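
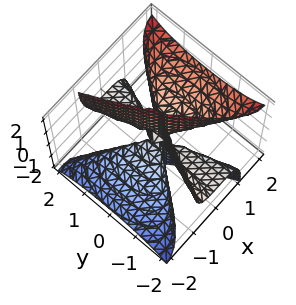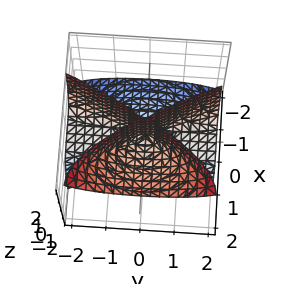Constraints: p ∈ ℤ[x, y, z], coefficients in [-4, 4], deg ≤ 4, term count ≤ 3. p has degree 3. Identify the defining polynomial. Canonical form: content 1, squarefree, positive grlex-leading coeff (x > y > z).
First, degree: a generic line meets the surface in up to 3 points, so deg p = 3.
Next, from the visible intercepts: every point of the z-axis in the box is on the surface; every point of the y-axis in the box is on the surface; it crosses the x-axis at the gridline x = 0.
Finally, solving for integer coefficients yields p as stated.

2*x^3 - 3*x^2*z + y^2*z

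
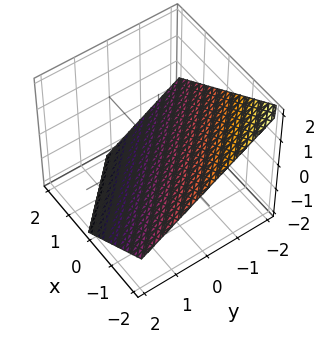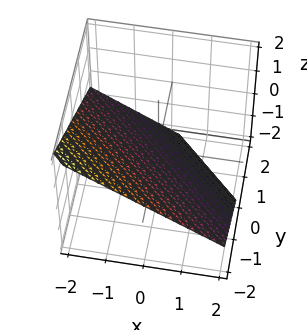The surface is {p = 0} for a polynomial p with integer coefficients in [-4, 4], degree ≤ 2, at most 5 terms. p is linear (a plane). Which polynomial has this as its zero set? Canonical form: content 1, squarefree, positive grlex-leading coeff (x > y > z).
1. deg p = 1. Every cross-section is a straight line — this is a plane.
2. From the visible intercepts: it meets the x-axis at x = -1 (among the integer gridlines); one y-axis crossing is at y = -1.
3. The integer polynomial consistent with all of this is the stated p.

2*x + 2*y + 3*z + 2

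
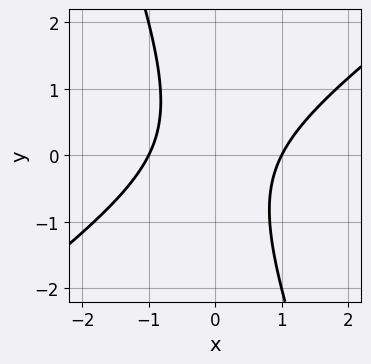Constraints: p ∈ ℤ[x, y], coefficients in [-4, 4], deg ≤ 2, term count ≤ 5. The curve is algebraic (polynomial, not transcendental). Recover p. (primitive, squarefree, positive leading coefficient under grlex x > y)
2*x^2 - 2*x*y - y^2 - 2

1. Degree: the shape is more complex than any degree-1 curve, so deg p = 2.
2. Reading off the gridlines: it misses every integer gridline on the y-axis; the x-axis gridline crossings are at x ∈ {-1, 1}.
3. The integer polynomial consistent with all of this is the stated p.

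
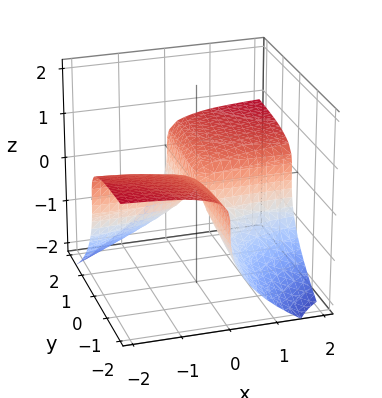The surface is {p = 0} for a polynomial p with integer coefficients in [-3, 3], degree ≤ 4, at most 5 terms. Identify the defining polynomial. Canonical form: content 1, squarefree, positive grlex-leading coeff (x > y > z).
x*y*z + z^3 - x*y

First, degree: no degree-2 surface has this shape, so deg p = 3.
Then, observable constraints: the visible y-axis segment lies entirely on the surface; every point of the x-axis in the box is on the surface.
Finally, matching integer coefficients to the picture gives p.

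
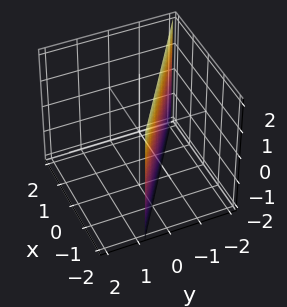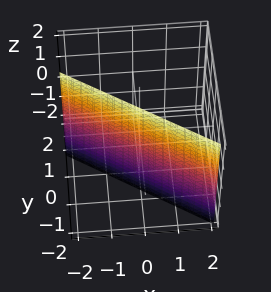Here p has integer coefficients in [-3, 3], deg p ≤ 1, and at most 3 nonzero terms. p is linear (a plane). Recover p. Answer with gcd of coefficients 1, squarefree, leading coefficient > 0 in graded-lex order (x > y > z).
First, deg p = 1.
Then, from the visible intercepts: the surface avoids every integer z-axis point in the box; it crosses the x-axis at the gridline x = -1.
Finally, solving for integer coefficients yields p as stated.

2*x + 3*y + 2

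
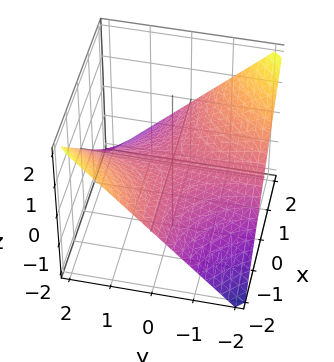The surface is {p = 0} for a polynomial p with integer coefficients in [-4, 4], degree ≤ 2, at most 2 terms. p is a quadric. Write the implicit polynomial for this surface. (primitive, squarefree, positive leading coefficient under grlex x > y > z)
The degree is 2 — a hyperbolic paraboloid; a quadric.
Reading off the gridlines: one z-axis crossing is at z = 0; every point of the x-axis in the box is on the surface.
Assembling these constraints gives the stated polynomial. Check: (0, -2, 0) on the y-axis lies on the surface, and p(0, -2, 0) = 0. ✓

x*y + 2*z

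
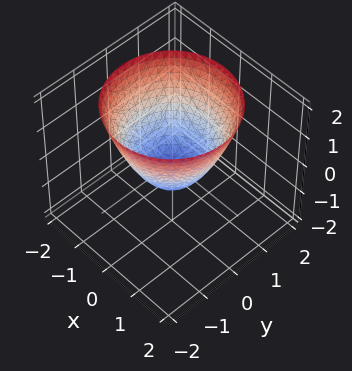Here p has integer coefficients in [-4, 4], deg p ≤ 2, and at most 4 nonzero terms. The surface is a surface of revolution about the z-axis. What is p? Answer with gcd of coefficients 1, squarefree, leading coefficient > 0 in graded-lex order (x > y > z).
deg p = 2.
Symmetry: the z-axis is an axis of rotation, so x and y enter only as x² + y².
Observable constraints: a circular section at z = 0 has radius between 0 and 1.
Solving for integer coefficients yields p as stated.

3*x^2 + 3*y^2 - 3*z - 2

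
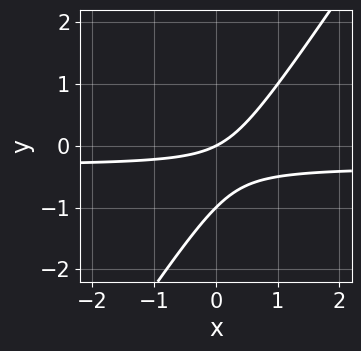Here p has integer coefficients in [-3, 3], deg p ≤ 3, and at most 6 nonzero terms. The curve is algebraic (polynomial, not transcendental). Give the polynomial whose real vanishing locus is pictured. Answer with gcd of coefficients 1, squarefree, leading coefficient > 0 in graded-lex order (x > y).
(a) deg p = 2.
(b) Checking where it meets the axes: one x-axis crossing is at x = 0; the y-axis gridline crossings are at y ∈ {-1, 0}.
(c) Matching integer coefficients to the picture gives p.

3*x*y - 2*y^2 + x - 2*y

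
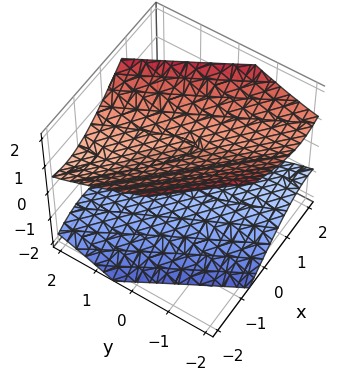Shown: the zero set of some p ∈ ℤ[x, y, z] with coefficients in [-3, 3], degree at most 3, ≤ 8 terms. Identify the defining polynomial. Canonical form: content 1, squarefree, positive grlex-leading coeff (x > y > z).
2*x^2 + 3*x*y + x*z + y^2 - 3*z^2 + 3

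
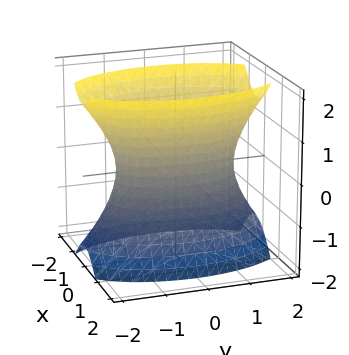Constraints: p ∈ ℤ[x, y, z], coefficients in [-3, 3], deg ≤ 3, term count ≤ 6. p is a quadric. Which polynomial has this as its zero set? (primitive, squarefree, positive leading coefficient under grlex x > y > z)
deg p = 2.
Symmetries: mirror symmetry x ↦ −x ⇒ only even powers of x; it's symmetric under z → −z, forcing even powers of z; it's symmetric under y → −y, forcing even powers of y.
Reading off the gridlines: the surface avoids every integer z-axis point in the box.
Together with the visible shape, these determine p as stated.

3*x^2 + y^2 - z^2 - 2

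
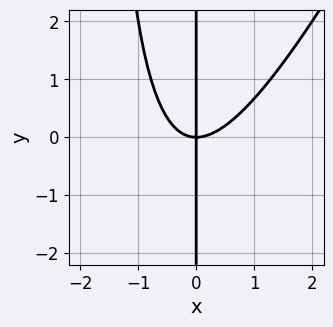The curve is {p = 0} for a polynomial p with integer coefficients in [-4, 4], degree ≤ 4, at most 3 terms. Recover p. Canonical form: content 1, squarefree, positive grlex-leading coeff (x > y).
(a) deg p = 3. A generic line meets the curve in up to 3 points.
(b) From the visible intercepts: every point of the y-axis in the box is on the curve; one x-axis crossing is at x = 0.
(c) Together with the visible shape, these determine p as stated.

2*x^3 - x^2*y - 2*x*y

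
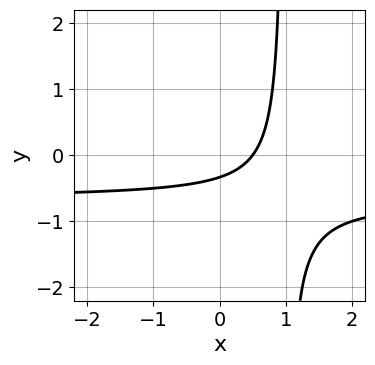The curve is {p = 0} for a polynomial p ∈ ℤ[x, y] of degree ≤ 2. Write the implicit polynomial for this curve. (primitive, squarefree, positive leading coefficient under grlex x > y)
First, deg p = 2. A generic line meets the curve in up to 2 points.
Finally, solving for integer coefficients yields p as stated.

3*x*y + 2*x - 3*y - 1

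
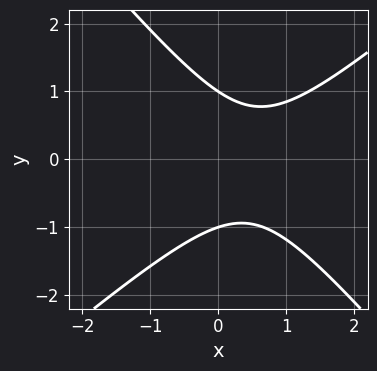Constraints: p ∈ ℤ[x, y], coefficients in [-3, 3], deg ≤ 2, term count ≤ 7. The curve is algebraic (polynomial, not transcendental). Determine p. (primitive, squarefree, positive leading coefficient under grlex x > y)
First, degree: the shape is more complex than any degree-1 curve, so deg p = 2.
Then, observable constraints: it misses every integer gridline on the x-axis; the y-axis gridline crossings are at y ∈ {-1, 1}.
Finally, putting this together gives p.

3*x^2 - x*y - 3*y^2 - 3*x + 3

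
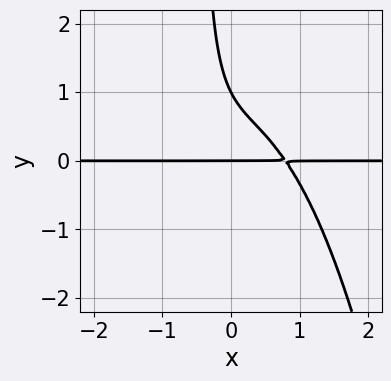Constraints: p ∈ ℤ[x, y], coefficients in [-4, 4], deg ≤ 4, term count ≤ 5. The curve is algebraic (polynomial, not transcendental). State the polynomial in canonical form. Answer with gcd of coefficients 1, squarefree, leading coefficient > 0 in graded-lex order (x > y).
2*x^3*y + 2*x*y^2 + y^2 - y

Degree: a generic line meets the curve in up to 4 points, so deg p = 4.
From the visible intercepts: every point of the x-axis in the box is on the curve; among the integer gridlines, it crosses the y-axis at y ∈ {0, 1}.
These observations pin down the coefficients.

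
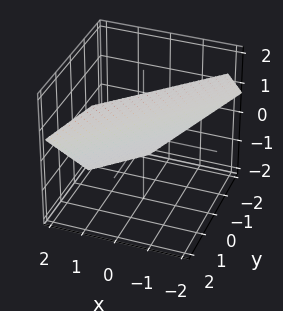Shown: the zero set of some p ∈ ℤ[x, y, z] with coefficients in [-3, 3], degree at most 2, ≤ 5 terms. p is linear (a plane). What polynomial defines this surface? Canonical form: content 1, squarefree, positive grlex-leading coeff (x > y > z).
1. Degree: the surface is flat (a plane), so deg p = 1.
2. Solving for integer coefficients yields p as stated.

3*x - 3*y + 3*z - 2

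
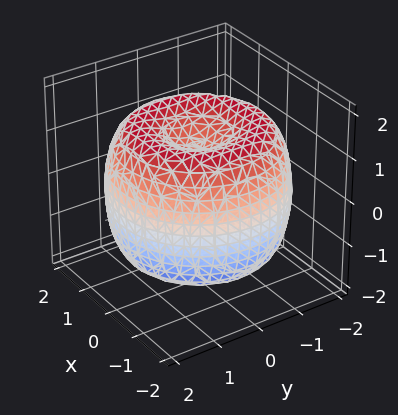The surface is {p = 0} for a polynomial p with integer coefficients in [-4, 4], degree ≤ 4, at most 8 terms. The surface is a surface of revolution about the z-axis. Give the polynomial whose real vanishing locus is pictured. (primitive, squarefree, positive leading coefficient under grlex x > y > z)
x^4 + 2*x^2*y^2 + y^4 - 3*x^2 - 3*y^2 + 2*z^2 - 2

(a) The degree is 4 — a generic line meets the surface in up to 4 points.
(b) Symmetries: the z-axis is an axis of rotation, so x and y enter only as x² + y².
(c) From the axis intercepts and sections: the z-axis gridline crossings are at z ∈ {-1, 1}; a circular section at z = 0 has radius between 1 and 2.
(d) Solving for integer coefficients yields p as stated.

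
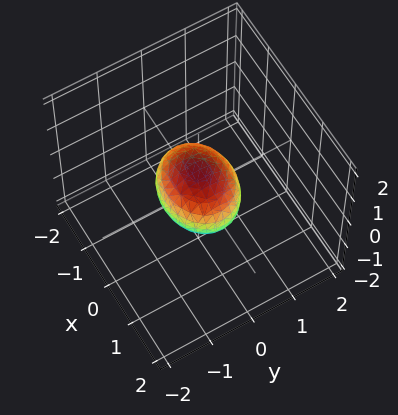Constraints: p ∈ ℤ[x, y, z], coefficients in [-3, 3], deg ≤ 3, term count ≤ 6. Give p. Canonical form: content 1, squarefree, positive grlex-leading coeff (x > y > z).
2*x^2 + 3*y^2 + 3*z^2 - 2

First, deg p = 2. Bounded and convex; a quadric.
Next, symmetries: mirror symmetry y ↦ −y ⇒ only even powers of y; mirror symmetry z ↦ −z ⇒ only even powers of z; the x ↦ −x reflection is a symmetry, so x appears only in even powers.
Then, against the integer gridlines: the x-axis gridline crossings are at x ∈ {-1, 1}.
Finally, together with the visible shape, these determine p as stated.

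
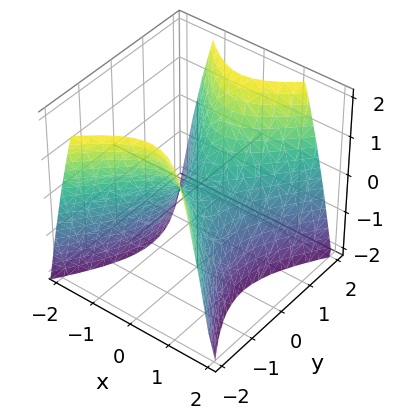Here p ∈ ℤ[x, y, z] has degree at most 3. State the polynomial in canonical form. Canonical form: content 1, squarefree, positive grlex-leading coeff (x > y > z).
3*x^2 - 2*y^2 + 2*z

Degree: a saddle surface; a quadric, so deg p = 2.
Symmetries: the y ↦ −y reflection is a symmetry, so y appears only in even powers; mirror symmetry x ↦ −x ⇒ only even powers of x.
Reading off the gridlines: one z-axis crossing is at z = 0; it meets the y-axis at y = 0 (among the integer gridlines); it meets the x-axis at x = 0 (among the integer gridlines).
Assembling these constraints gives the stated polynomial.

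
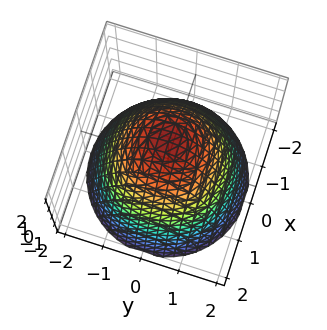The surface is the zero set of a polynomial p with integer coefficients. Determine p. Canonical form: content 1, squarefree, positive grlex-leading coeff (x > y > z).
(a) Degree: no degree-1 surface has this shape, so deg p = 2.
(b) Symmetry: every cross-section ⟂ z is a circle, so x, y appear only via x² + y².
(c) From the axis intercepts and sections: one z-axis crossing is at z = 2; a circular section at z = 0 has radius between 1 and 2.
(d) The integer polynomial consistent with all of this is the stated p.

x^2 + y^2 + z - 2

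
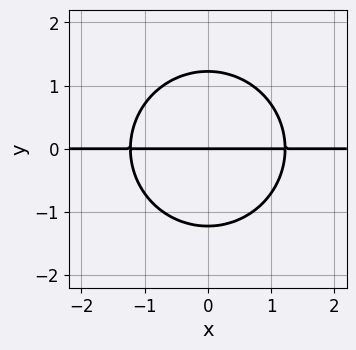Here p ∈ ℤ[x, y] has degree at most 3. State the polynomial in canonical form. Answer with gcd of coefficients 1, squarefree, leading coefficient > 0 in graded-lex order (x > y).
1. The degree is 3 — a generic line meets the curve in up to 3 points.
2. Symmetries: it's symmetric under x → −x, forcing even powers of x.
3. Checking where it meets the axes: the visible x-axis segment lies entirely on the curve; one y-axis crossing is at y = 0.
4. Fitting integer coefficients to these (and the overall shape) gives p.

2*x^2*y + 2*y^3 - 3*y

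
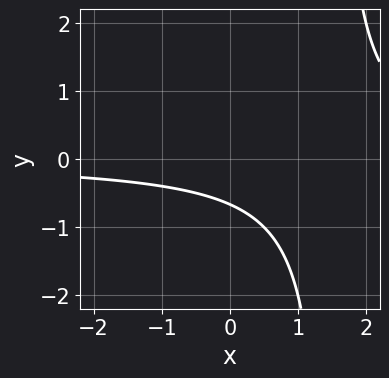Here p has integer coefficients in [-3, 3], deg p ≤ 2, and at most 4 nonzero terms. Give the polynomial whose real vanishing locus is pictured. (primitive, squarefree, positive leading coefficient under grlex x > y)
(a) The degree is 2 — the shape is more complex than any degree-1 curve.
(b) From the axis intercepts and sections: the curve avoids every integer x-axis point in the box.
(c) Solving for integer coefficients yields p as stated.

2*x*y - 3*y - 2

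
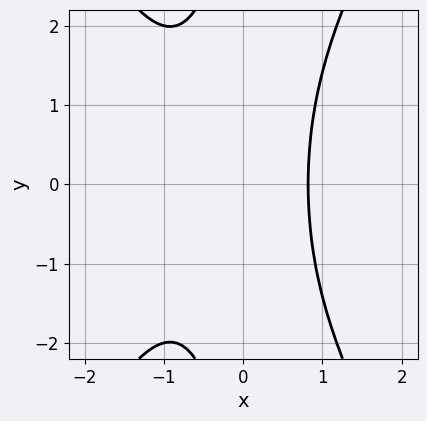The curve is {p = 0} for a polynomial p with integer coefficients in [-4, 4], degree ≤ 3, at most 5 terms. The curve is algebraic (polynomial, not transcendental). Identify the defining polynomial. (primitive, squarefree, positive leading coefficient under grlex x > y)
(a) The degree is 3 — no degree-2 curve has this shape.
(b) Symmetries: it's symmetric under y → −y, forcing even powers of y.
(c) From the visible intercepts: the curve avoids every integer y-axis point in the box.
(d) These observations pin down the coefficients.

3*x^3 - x*y^2 + 2*x^2 - 3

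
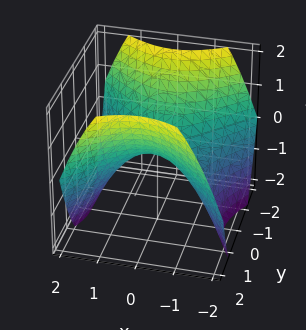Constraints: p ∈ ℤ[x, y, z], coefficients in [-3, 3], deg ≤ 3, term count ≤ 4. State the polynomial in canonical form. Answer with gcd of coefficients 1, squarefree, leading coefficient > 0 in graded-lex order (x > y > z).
1. The degree is 2 — a saddle surface; a quadric.
2. Symmetries: mirror symmetry y ↦ −y ⇒ only even powers of y; it's symmetric under x → −x, forcing even powers of x.
3. From the visible intercepts: one z-axis crossing is at z = 0; one x-axis crossing is at x = 0; it meets the y-axis at y = 0 (among the integer gridlines).
4. Assembling these constraints gives the stated polynomial.

2*x^2 - 2*y^2 + 3*z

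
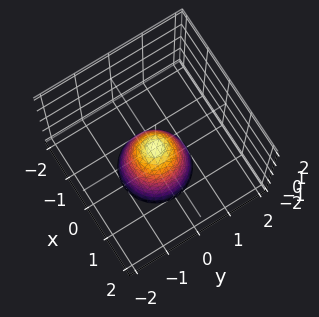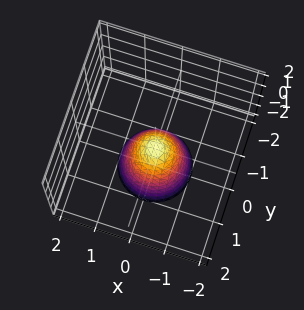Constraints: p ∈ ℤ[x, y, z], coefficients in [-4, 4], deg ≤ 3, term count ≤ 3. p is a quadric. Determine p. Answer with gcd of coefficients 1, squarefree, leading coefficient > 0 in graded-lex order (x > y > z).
The degree is 2 — a paraboloid; a quadric.
Symmetries: every cross-section ⟂ z is a circle, so x, y appear only via x² + y².
From the axis intercepts and sections: it meets the y-axis at y = 0 (among the integer gridlines); one x-axis crossing is at x = 0; a circular section at z = -2 has radius exactly 1.
Fitting integer coefficients to these (and the overall shape) gives p.

2*x^2 + 2*y^2 + z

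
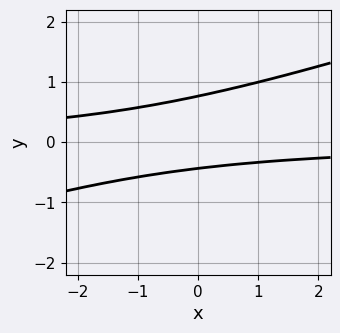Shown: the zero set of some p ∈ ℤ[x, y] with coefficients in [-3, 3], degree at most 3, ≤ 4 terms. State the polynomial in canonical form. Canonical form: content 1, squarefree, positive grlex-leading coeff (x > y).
x*y - 3*y^2 + y + 1

deg p = 2. The shape is more complex than any degree-1 curve.
Observable constraints: no x-intercept at any integer in the box.
Matching integer coefficients to the picture gives p.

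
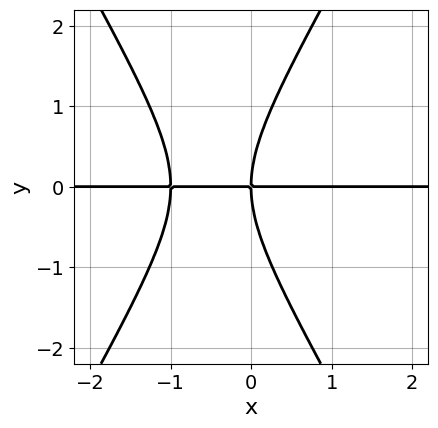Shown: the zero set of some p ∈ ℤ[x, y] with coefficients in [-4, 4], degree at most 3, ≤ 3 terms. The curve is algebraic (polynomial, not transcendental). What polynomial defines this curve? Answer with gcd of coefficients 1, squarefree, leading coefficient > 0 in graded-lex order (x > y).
3*x^2*y - y^3 + 3*x*y

1. deg p = 3. No degree-2 curve has this shape.
2. From the axis intercepts and sections: the visible x-axis segment lies entirely on the curve; it crosses the y-axis at the gridline y = 0.
3. Together with the visible shape, these determine p as stated.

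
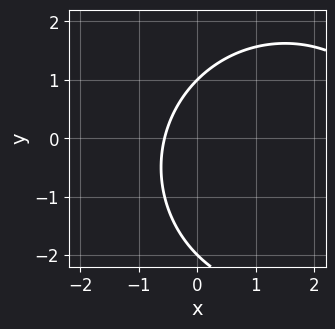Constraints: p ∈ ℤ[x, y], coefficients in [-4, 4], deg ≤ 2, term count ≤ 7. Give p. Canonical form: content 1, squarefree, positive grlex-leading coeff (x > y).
x^2 + y^2 - 3*x + y - 2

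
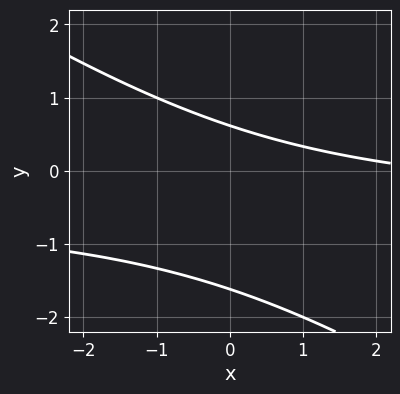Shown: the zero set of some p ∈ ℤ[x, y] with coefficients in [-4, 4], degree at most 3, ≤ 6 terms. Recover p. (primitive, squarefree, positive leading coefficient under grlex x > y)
1. The degree is 2 — the shape is more complex than any degree-1 curve.
2. Observable constraints: it misses every integer gridline on the x-axis.
3. Fitting integer coefficients to these (and the overall shape) gives p.

2*x*y + 3*y^2 + x + 3*y - 3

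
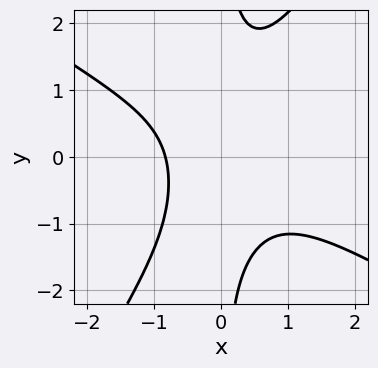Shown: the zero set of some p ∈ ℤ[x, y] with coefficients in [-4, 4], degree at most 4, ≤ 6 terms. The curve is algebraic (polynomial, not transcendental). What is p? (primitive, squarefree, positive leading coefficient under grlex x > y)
1. deg p = 3. No degree-2 curve has this shape.
2. From the axis intercepts and sections: the curve avoids every integer y-axis point in the box.
3. Assembling these constraints gives the stated polynomial.

2*x^3 + 2*x^2*y - 2*x*y^2 + x + 2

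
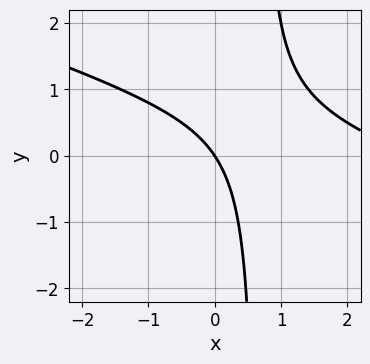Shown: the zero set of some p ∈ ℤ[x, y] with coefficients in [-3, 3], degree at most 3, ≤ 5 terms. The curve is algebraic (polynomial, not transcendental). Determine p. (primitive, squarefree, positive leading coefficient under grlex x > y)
deg p = 2.
Observable constraints: one y-axis crossing is at y = 0; one x-axis crossing is at x = 0.
Matching integer coefficients to the picture gives p.

x^2 + 3*x*y - 3*x - 2*y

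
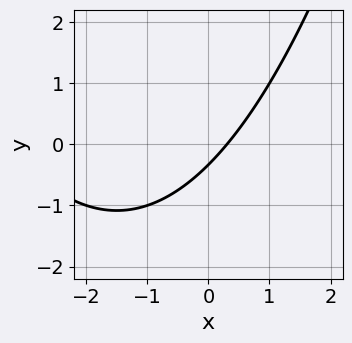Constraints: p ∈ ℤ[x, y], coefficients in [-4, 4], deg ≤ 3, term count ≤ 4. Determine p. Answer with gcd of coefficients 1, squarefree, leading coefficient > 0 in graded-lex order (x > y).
x^2 + 3*x - 3*y - 1

deg p = 2. The shape is more complex than any degree-1 curve.
Solving for integer coefficients yields p as stated.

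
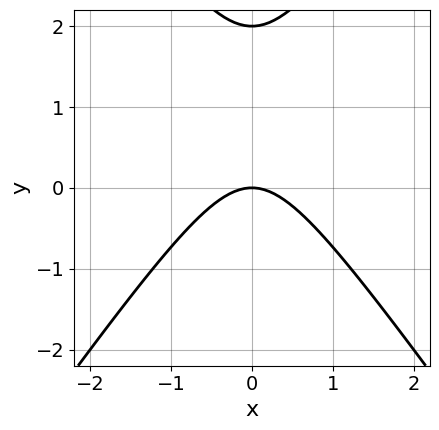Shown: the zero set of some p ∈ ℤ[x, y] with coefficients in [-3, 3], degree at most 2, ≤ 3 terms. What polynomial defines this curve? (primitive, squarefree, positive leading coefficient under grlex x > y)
2*x^2 - y^2 + 2*y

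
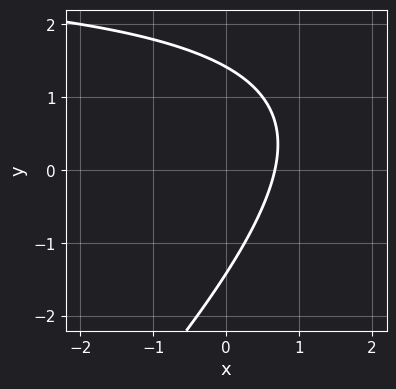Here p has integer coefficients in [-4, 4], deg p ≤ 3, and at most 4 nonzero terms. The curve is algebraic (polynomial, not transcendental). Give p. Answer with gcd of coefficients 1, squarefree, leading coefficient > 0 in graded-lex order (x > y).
(a) deg p = 2. No degree-1 curve has this shape.
(b) Putting this together gives p.

x*y - y^2 - 3*x + 2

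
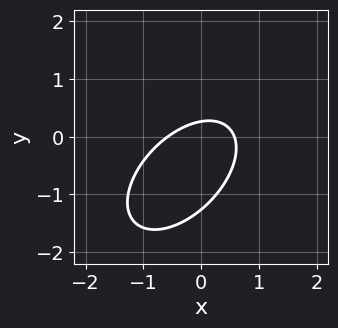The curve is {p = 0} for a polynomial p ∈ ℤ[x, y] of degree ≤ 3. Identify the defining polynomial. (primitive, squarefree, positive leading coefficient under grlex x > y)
(a) deg p = 2.
(b) Solving for integer coefficients yields p as stated.

3*x^2 - 3*x*y + 3*y^2 + 3*y - 1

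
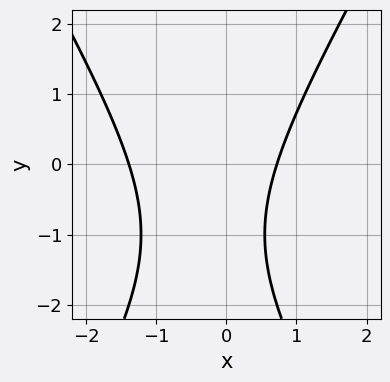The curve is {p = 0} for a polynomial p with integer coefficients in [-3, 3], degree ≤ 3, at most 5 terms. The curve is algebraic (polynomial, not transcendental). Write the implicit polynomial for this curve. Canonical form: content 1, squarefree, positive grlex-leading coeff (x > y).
3*x^2 - y^2 + 2*x - 2*y - 3

1. The degree is 2 — no degree-1 curve has this shape.
2. Observable constraints: no y-intercept at any integer in the box.
3. Fitting integer coefficients to these (and the overall shape) gives p.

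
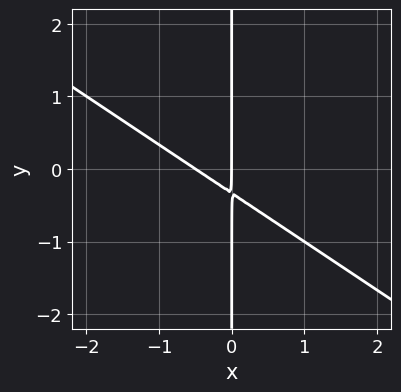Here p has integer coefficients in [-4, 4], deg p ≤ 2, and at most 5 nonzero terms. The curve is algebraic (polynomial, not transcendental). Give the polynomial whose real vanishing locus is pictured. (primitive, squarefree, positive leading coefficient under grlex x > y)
2*x^2 + 3*x*y + x

First, degree: a generic line meets the curve in up to 2 points, so deg p = 2.
Then, from the visible intercepts: every point of the y-axis in the box is on the curve; one x-axis crossing is at x = 0.
Finally, solving for integer coefficients yields p as stated.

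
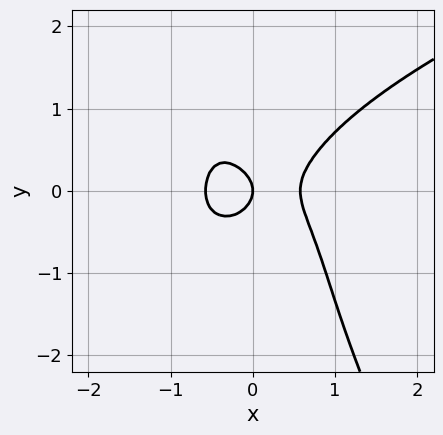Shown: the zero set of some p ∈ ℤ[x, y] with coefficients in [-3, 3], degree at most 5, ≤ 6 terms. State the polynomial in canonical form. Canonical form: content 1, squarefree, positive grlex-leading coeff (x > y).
2*x*y^3 + y^4 - 3*x^3 + 2*y^2 + x

(a) Degree: no degree-3 curve has this shape, so deg p = 4.
(b) From the axis intercepts and sections: one y-axis crossing is at y = 0; it meets the x-axis at x = 0 (among the integer gridlines).
(c) Together with the visible shape, these determine p as stated.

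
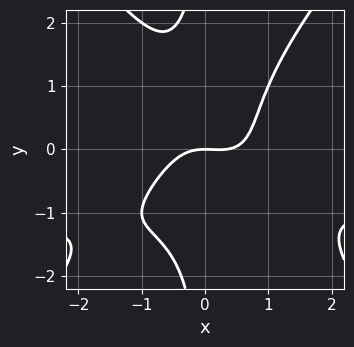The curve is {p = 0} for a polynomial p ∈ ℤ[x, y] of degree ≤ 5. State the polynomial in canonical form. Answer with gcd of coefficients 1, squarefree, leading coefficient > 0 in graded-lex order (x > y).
(a) The degree is 4 — a generic line meets the curve in up to 4 points.
(b) Against the integer gridlines: it meets the y-axis at y = 0 (among the integer gridlines); it meets the x-axis at x = 0 (among the integer gridlines).
(c) The integer polynomial consistent with all of this is the stated p.

3*x^3*y - 2*x*y^3 + 3*x^3 - x^2 - 3*y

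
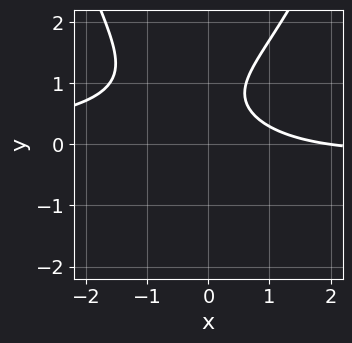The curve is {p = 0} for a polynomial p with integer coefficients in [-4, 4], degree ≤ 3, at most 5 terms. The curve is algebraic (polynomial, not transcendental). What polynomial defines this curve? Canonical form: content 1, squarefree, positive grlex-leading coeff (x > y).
x^2*y - 2*y^2 + x + 3*y - 2

(a) Degree: a generic line meets the curve in up to 3 points, so deg p = 3.
(b) Checking where it meets the axes: it meets the x-axis at x = 2 (among the integer gridlines); it misses every integer gridline on the y-axis.
(c) The integer polynomial consistent with all of this is the stated p.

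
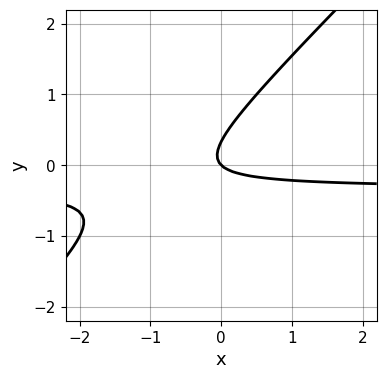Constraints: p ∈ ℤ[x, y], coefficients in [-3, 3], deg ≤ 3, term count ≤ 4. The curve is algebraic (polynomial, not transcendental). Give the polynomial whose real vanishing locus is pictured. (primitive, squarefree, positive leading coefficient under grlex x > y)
3*x*y - 3*y^2 + x + y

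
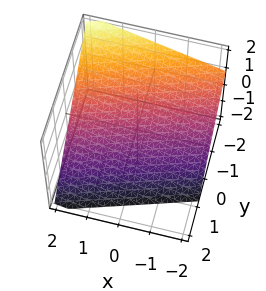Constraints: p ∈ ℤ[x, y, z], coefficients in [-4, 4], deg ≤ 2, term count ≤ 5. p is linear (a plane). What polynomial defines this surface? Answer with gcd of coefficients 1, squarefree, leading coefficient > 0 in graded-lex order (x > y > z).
1. Degree: the surface is flat (a plane), so deg p = 1.
2. Reading off the gridlines: it meets the x-axis at x = 2 (among the integer gridlines).
3. Matching integer coefficients to the picture gives p.

x - 3*y - 3*z - 2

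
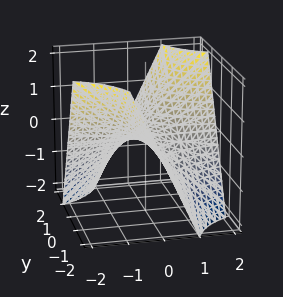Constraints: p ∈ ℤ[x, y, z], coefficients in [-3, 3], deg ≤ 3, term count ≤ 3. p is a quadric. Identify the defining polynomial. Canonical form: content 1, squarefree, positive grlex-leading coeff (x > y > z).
x*y - z

1. Degree: a hyperbolic paraboloid; a quadric, so deg p = 2.
2. Reading off the gridlines: every point of the y-axis in the box is on the surface; one z-axis crossing is at z = 0; every point of the x-axis in the box is on the surface.
3. Together with the visible shape, these determine p as stated.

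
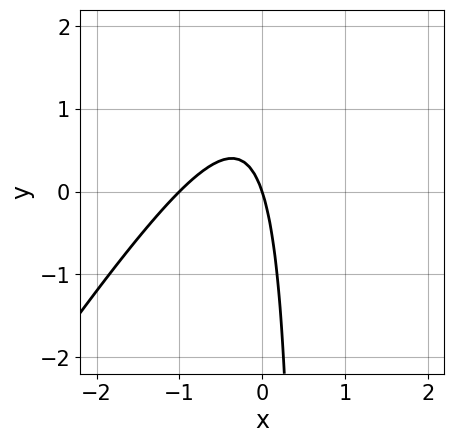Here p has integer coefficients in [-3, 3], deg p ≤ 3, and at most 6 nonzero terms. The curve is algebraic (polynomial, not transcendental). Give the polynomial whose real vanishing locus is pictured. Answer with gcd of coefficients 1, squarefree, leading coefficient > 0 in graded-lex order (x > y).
1. deg p = 2. The shape is more complex than any degree-1 curve.
2. Reading off the gridlines: the x-axis gridline crossings are at x ∈ {-1, 0}; one y-axis crossing is at y = 0.
3. Matching integer coefficients to the picture gives p.

3*x^2 - 2*x*y + 3*x + y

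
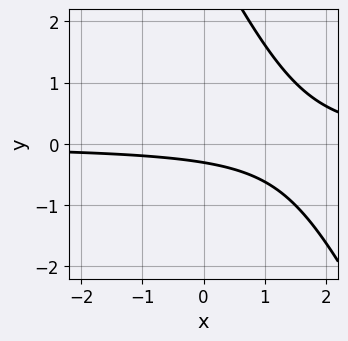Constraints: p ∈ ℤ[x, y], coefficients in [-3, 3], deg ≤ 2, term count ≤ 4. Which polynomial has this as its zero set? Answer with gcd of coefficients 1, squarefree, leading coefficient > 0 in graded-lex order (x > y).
2*x*y + y^2 - 3*y - 1

1. Degree: no degree-1 curve has this shape, so deg p = 2.
2. Against the integer gridlines: the curve avoids every integer x-axis point in the box.
3. Putting this together gives p.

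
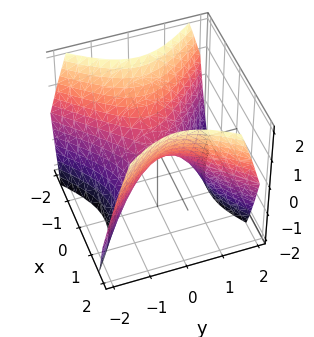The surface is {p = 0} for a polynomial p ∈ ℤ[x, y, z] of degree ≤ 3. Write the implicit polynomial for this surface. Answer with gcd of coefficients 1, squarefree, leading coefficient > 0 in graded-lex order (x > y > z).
x^2 - y^2 - z

First, degree: a hyperbolic paraboloid; a quadric, so deg p = 2.
Then, symmetries: the y ↦ −y reflection is a symmetry, so y appears only in even powers; mirror symmetry x ↦ −x ⇒ only even powers of x.
Then, observable constraints: it meets the z-axis at z = 0 (among the integer gridlines); it meets the y-axis at y = 0 (among the integer gridlines); it meets the x-axis at x = 0 (among the integer gridlines).
Finally, putting this together gives p.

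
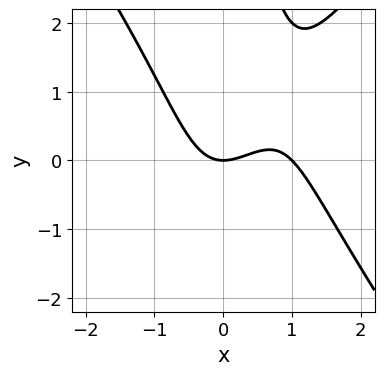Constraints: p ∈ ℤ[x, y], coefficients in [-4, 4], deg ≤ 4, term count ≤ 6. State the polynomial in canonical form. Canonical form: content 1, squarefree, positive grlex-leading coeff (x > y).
1. Degree: no degree-2 curve has this shape, so deg p = 3.
2. Against the integer gridlines: the x-axis gridline crossings are at x ∈ {0, 1}; one y-axis crossing is at y = 0.
3. Fitting integer coefficients to these (and the overall shape) gives p.

2*x^3 - x*y^2 - 2*x^2 + 2*y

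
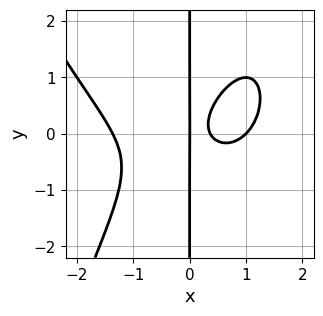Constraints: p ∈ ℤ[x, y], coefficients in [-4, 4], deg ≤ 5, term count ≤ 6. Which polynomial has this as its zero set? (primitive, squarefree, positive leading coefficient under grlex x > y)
First, degree: no degree-3 curve has this shape, so deg p = 4.
Next, observable constraints: every point of the y-axis in the box is on the curve; the x-axis gridline crossings are at x ∈ {0, 1}.
Finally, solving for integer coefficients yields p as stated.

2*x^4 - 3*x^2*y + 3*x*y^2 - 3*x^2 + x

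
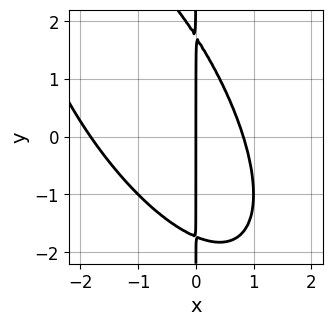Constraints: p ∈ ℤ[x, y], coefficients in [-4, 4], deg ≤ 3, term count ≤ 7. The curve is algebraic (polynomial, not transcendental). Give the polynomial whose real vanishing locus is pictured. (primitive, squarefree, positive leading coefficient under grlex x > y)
1. Degree: the shape is more complex than any degree-2 curve, so deg p = 3.
2. From the axis intercepts and sections: it meets the x-axis at x = 0 (among the integer gridlines); every point of the y-axis in the box is on the curve.
3. The integer polynomial consistent with all of this is the stated p.

2*x^3 + 2*x^2*y + x*y^2 + 2*x^2 - 3*x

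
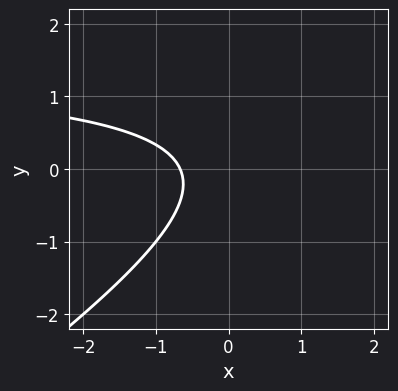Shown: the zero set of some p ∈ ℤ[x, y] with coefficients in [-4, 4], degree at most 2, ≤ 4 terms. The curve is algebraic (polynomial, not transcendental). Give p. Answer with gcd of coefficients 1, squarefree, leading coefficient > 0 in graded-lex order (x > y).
2*x*y - 3*y^2 - 3*x - 2

(a) Degree: the shape is more complex than any degree-1 curve, so deg p = 2.
(b) Against the integer gridlines: no y-intercept at any integer in the box.
(c) The integer polynomial consistent with all of this is the stated p.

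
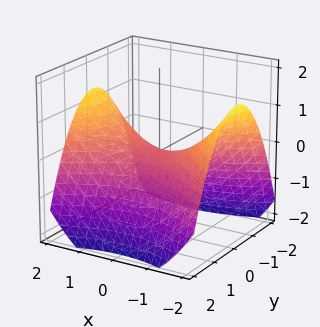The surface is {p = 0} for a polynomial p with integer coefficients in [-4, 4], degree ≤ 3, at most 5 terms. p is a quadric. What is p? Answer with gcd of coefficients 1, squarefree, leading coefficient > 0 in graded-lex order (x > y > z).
(a) deg p = 2.
(b) Symmetries: it's symmetric under x → −x, forcing even powers of x; it's symmetric under y → −y, forcing even powers of y.
(c) From the axis intercepts and sections: one x-axis crossing is at x = 0; it crosses the z-axis at the gridline z = 0; it meets the y-axis at y = 0 (among the integer gridlines).
(d) Assembling these constraints gives the stated polynomial.

x^2 - 2*y^2 - 3*z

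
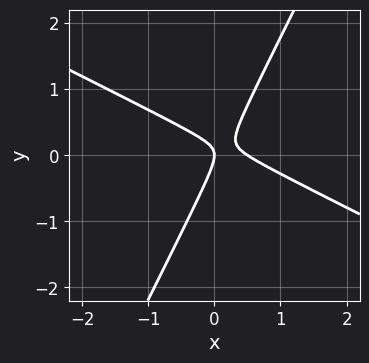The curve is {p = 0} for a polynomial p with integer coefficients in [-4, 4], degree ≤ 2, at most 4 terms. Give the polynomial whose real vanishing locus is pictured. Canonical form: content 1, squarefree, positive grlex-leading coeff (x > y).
(a) Degree: a generic line meets the curve in up to 2 points, so deg p = 2.
(b) Observable constraints: it crosses the x-axis at the gridline x = 0; one y-axis crossing is at y = 0.
(c) These observations pin down the coefficients.

2*x^2 + 3*x*y - 2*y^2 - x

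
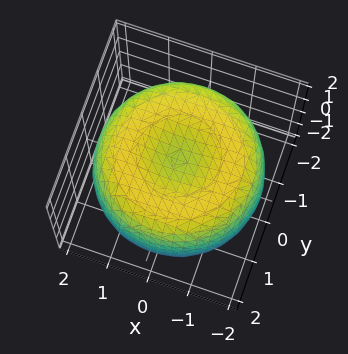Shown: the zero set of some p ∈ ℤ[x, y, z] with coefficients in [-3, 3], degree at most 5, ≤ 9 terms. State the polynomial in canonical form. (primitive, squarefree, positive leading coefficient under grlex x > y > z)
x^4 + 2*x^2*y^2 + y^4 - 3*x^2 - 3*y^2 + 3*z^2 - 3

1. The degree is 4 — no degree-3 surface has this shape.
2. Symmetry: every cross-section ⟂ z is a circle, so x, y appear only via x² + y².
3. Checking where it meets the axes: the z-axis gridline crossings are at z ∈ {-1, 1}; a circular section at z = -1 has radius between 1 and 2.
4. Matching integer coefficients to the picture gives p.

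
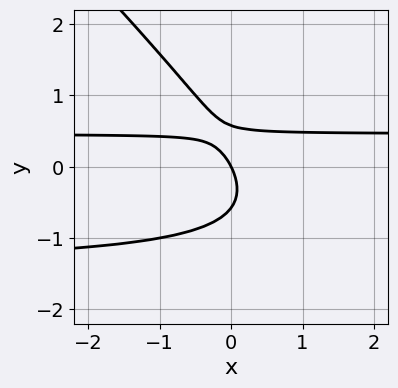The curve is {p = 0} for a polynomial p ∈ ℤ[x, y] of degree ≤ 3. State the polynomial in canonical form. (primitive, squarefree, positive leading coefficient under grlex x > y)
3*x*y^2 + 3*y^3 + 3*x*y - 2*x - y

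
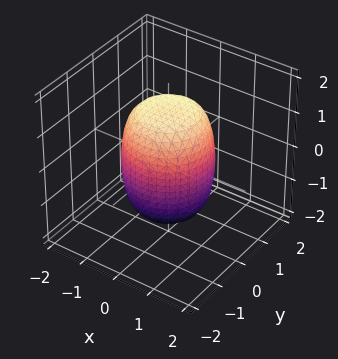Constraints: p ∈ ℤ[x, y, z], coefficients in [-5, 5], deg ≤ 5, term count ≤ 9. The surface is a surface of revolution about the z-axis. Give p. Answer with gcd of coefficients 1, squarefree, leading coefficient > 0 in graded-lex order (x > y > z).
2*x^4 + 4*x^2*y^2 + 2*y^4 - x^2 - y^2 + z^2 - 2

(a) Degree: the shape is more complex than any degree-3 surface, so deg p = 4.
(b) Symmetries: every cross-section ⟂ z is a circle, so x, y appear only via x² + y².
(c) Observable constraints: a circular section at z = -1 has radius exactly 1.
(d) Solving for integer coefficients yields p as stated.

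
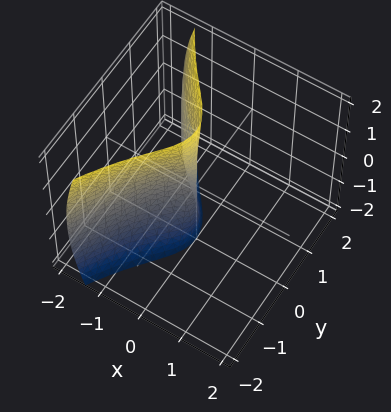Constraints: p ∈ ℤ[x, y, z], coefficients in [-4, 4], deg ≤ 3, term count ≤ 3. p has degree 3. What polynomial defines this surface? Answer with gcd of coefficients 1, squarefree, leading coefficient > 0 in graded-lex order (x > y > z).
3*x^3 + x*z^2 + 3*y^2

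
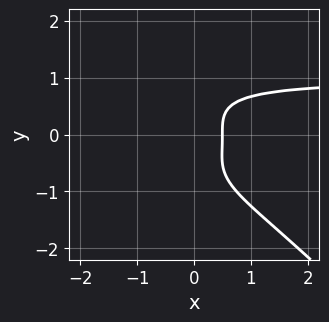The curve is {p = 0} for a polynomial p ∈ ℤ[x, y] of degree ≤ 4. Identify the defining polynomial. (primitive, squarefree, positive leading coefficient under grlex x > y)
2*x*y^3 + 2*y^4 - 2*x + 1

First, deg p = 4.
Then, checking where it meets the axes: the curve avoids every integer y-axis point in the box.
Finally, the integer polynomial consistent with all of this is the stated p.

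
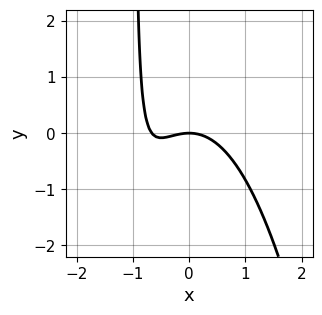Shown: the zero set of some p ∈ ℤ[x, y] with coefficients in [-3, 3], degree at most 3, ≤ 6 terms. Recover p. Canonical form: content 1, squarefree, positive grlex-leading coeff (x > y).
3*x^3 + 2*x^2 + 3*x*y + 3*y

(a) The degree is 3 — no degree-2 curve has this shape.
(b) Checking where it meets the axes: it crosses the y-axis at the gridline y = 0; one x-axis crossing is at x = 0.
(c) Assembling these constraints gives the stated polynomial.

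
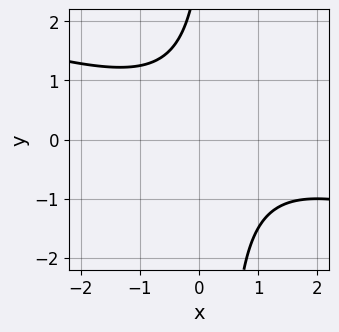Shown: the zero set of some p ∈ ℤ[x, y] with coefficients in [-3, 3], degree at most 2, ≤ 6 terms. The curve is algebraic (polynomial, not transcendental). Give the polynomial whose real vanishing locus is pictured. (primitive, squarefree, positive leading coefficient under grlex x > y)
x^2 + 3*x*y - x - y + 3

1. Degree: no degree-1 curve has this shape, so deg p = 2.
2. From the axis intercepts and sections: the curve avoids every integer y-axis point in the box; it misses every integer gridline on the x-axis.
3. The integer polynomial consistent with all of this is the stated p.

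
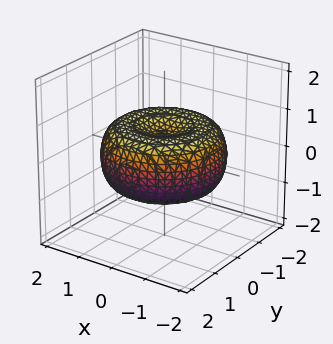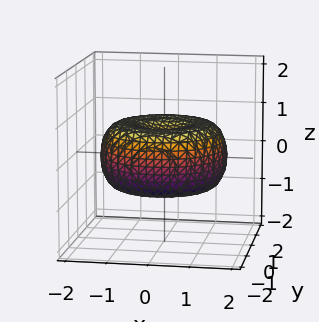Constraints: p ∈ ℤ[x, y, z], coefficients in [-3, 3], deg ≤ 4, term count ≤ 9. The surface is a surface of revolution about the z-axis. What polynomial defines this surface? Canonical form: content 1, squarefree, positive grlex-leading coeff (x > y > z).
x^4 + 2*x^2*y^2 + y^4 - 2*x^2 - 2*y^2 + 3*z^2 - 1

(a) deg p = 4.
(b) Symmetry: the z-axis is an axis of rotation, so x and y enter only as x² + y².
(c) Against the integer gridlines: a circular section at z = 0 has radius between 1 and 2.
(d) Assembling these constraints gives the stated polynomial.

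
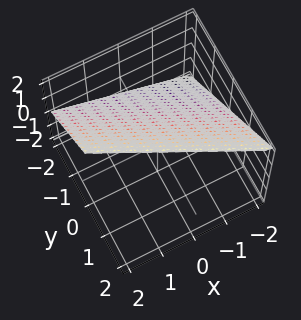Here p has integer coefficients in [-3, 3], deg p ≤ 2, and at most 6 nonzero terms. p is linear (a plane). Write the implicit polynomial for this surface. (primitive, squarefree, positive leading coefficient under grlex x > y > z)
The degree is 1 — the surface is flat (a plane).
Observable constraints: it crosses the z-axis at the gridline z = 1; it crosses the x-axis at the gridline x = -2.
Assembling these constraints gives the stated polynomial. Check: (0, -1, 0) on the y-axis lies on the surface, and p(0, -1, 0) = 0. ✓

x + 2*y - 2*z + 2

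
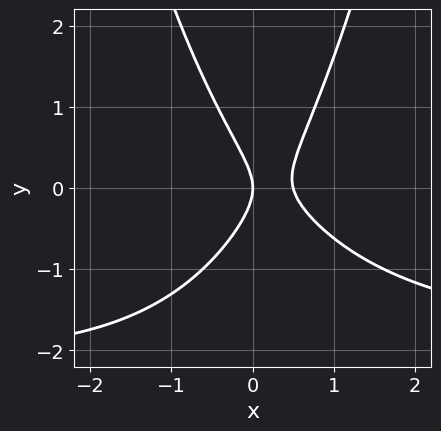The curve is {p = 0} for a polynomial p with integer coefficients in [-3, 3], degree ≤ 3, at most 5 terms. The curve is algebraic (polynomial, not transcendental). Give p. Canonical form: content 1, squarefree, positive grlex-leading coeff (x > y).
(a) Degree: the shape is more complex than any degree-2 curve, so deg p = 3.
(b) Observable constraints: it crosses the y-axis at the gridline y = 0; it meets the x-axis at x = 0 (among the integer gridlines).
(c) The integer polynomial consistent with all of this is the stated p.

x^2*y + 2*x^2 - y^2 - x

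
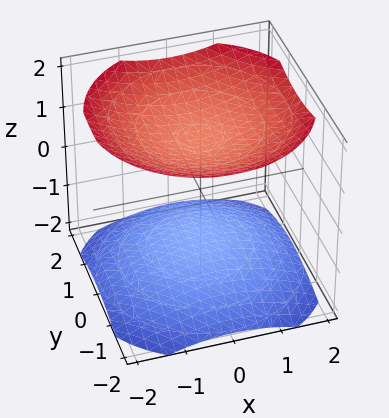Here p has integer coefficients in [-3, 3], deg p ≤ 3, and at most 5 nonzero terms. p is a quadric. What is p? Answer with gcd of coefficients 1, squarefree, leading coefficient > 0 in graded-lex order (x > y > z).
x^2 + y^2 - 2*z^2 + 3

(a) There are 2 components. Treating them together as one polynomial.
(b) Degree: two sheets facing apart; a quadric, so deg p = 2.
(c) Symmetry: every cross-section ⟂ z is a circle, so x, y appear only via x² + y²; mirror symmetry z ↦ −z ⇒ only even powers of z.
(d) Observable constraints: it misses every integer gridline on the y-axis; the surface avoids every integer x-axis point in the box.
(e) Assembling these constraints gives the stated polynomial.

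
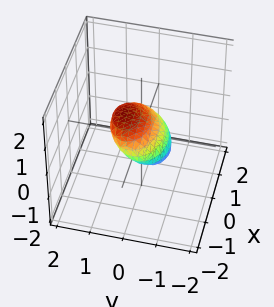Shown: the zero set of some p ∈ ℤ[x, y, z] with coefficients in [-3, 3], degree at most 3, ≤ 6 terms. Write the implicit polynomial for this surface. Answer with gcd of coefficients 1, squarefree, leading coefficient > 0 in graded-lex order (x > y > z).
x^2 + 2*y^2 - 3*y*z + 3*z^2 - 1

(a) The degree is 2 — the shape is more complex than any degree-1 surface.
(b) From the visible intercepts: the x-axis gridline crossings are at x ∈ {-1, 1}.
(c) Solving for integer coefficients yields p as stated.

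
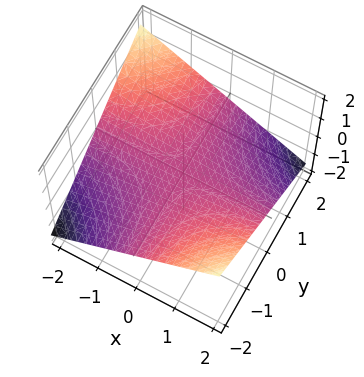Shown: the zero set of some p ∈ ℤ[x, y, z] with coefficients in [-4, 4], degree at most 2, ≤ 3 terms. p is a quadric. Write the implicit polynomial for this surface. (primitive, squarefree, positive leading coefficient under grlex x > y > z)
1. deg p = 2.
2. Checking where it meets the axes: the visible y-axis segment lies entirely on the surface; it meets the z-axis at z = 0 (among the integer gridlines); the visible x-axis segment lies entirely on the surface.
3. Assembling these constraints gives the stated polynomial.

x*y + 3*z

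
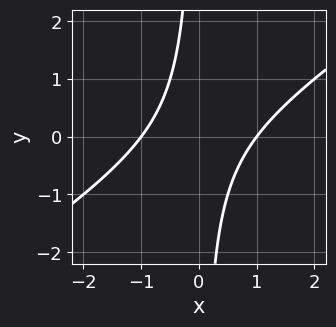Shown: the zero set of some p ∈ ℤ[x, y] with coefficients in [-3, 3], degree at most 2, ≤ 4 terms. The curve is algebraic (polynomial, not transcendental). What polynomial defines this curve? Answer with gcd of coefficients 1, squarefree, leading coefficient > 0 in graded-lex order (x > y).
2*x^2 - 3*x*y - 2

First, deg p = 2. No degree-1 curve has this shape.
Then, against the integer gridlines: among the integer gridlines, it crosses the x-axis at x ∈ {-1, 1}; it misses every integer gridline on the y-axis.
Finally, putting this together gives p.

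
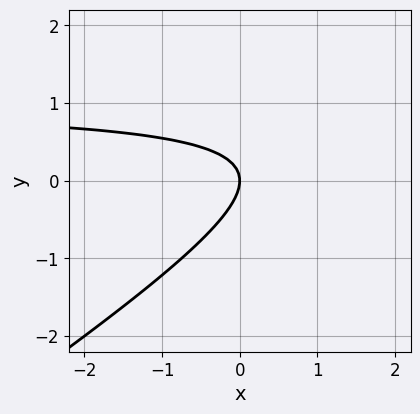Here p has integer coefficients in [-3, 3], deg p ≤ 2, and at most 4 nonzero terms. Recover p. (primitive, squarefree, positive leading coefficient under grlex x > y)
(a) Degree: no degree-1 curve has this shape, so deg p = 2.
(b) Against the integer gridlines: one x-axis crossing is at x = 0; it crosses the y-axis at the gridline y = 0.
(c) These observations pin down the coefficients.

2*x*y - 3*y^2 - 2*x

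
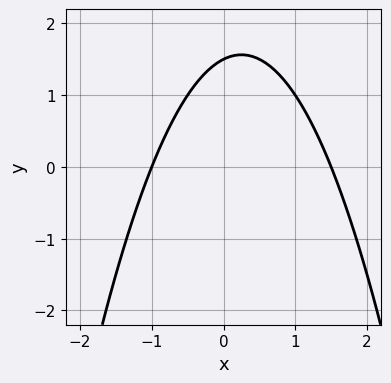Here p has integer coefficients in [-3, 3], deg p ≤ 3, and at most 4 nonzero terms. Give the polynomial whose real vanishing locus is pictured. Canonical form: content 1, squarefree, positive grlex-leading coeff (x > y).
2*x^2 - x + 2*y - 3

First, deg p = 2. A generic line meets the curve in up to 2 points.
Next, observable constraints: it meets the x-axis at x = -1 (among the integer gridlines).
Finally, together with the visible shape, these determine p as stated.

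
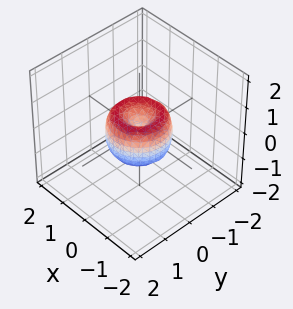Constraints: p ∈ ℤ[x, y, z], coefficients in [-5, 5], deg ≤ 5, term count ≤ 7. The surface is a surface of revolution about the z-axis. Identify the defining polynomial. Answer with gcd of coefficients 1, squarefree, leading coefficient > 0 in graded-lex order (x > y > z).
(a) deg p = 4. No degree-3 surface has this shape.
(b) Symmetry: every cross-section ⟂ z is a circle, so x, y appear only via x² + y².
(c) Observable constraints: a circular section at z = 0 has radius exactly 1; the y-axis gridline crossings are at y ∈ {-1, 0, 1}.
(d) The integer polynomial consistent with all of this is the stated p. Check: (1, 0, 0) on the x-axis lies on the surface, and p(1, 0, 0) = 0. ✓

2*x^4 + 4*x^2*y^2 + 2*y^4 - 2*x^2 - 2*y^2 + z^2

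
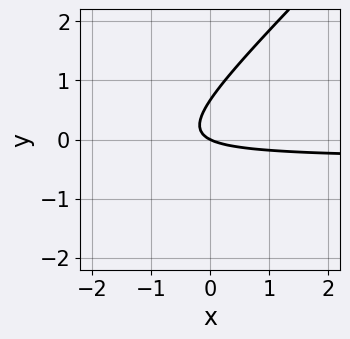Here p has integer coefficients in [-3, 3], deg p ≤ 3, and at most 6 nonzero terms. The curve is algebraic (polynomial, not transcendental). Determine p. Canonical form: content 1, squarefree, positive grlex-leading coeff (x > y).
3*x*y - 3*y^2 + x + 2*y

First, the degree is 2 — no degree-1 curve has this shape.
Then, checking where it meets the axes: it meets the y-axis at y = 0 (among the integer gridlines); one x-axis crossing is at x = 0.
Finally, the integer polynomial consistent with all of this is the stated p.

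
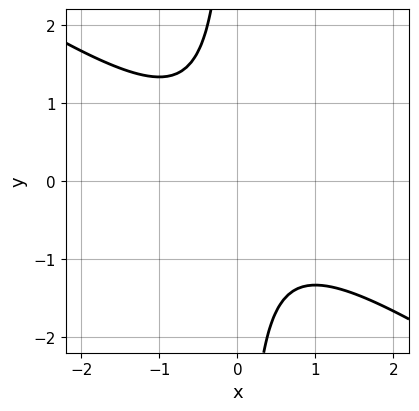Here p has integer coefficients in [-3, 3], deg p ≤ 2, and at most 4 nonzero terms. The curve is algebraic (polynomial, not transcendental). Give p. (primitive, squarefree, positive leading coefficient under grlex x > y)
(a) Degree: no degree-1 curve has this shape, so deg p = 2.
(b) Observable constraints: the curve avoids every integer y-axis point in the box; it misses every integer gridline on the x-axis.
(c) Fitting integer coefficients to these (and the overall shape) gives p.

2*x^2 + 3*x*y + 2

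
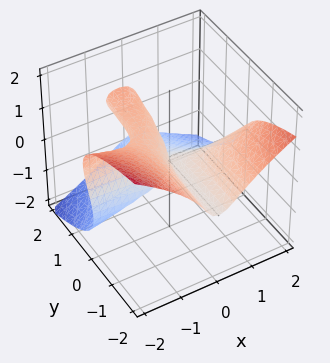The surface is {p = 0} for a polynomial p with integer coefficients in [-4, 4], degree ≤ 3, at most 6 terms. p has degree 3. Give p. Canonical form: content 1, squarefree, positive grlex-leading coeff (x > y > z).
1. deg p = 3. A generic line meets the surface in up to 3 points.
2. From the visible intercepts: one z-axis crossing is at z = 0; every point of the y-axis in the box is on the surface.
3. Putting this together gives p. Check: (2, 0, 0) on the x-axis lies on the surface, and p(2, 0, 0) = 0. ✓

2*x^2*y + 3*z^3 + 2*x*z - y*z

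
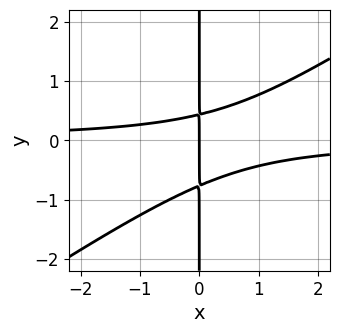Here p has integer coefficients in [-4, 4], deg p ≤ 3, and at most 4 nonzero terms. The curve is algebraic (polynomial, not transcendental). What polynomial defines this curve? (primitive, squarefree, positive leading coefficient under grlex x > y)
1. The degree is 3 — a generic line meets the curve in up to 3 points.
2. Reading off the gridlines: the visible y-axis segment lies entirely on the curve; it meets the x-axis at x = 0 (among the integer gridlines).
3. The integer polynomial consistent with all of this is the stated p.

2*x^2*y - 3*x*y^2 - x*y + x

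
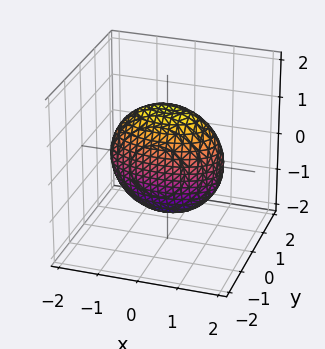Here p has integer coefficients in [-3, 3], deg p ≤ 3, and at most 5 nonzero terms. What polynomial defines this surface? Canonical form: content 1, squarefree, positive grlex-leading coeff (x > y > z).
x^2 + 3*y^2 + z^2 - 2

First, deg p = 2.
Then, symmetries: mirror symmetry y ↦ −y ⇒ only even powers of y; mirror symmetry z ↦ −z ⇒ only even powers of z; the x ↦ −x reflection is a symmetry, so x appears only in even powers.
Finally, assembling these constraints gives the stated polynomial.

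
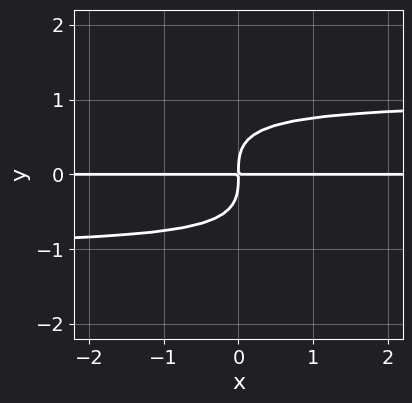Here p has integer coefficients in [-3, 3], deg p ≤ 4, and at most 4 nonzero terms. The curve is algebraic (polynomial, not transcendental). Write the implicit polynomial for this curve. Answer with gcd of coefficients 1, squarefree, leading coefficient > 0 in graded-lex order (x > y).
Degree: no degree-3 curve has this shape, so deg p = 4.
Reading off the gridlines: the visible x-axis segment lies entirely on the curve.
Together with the visible shape, these determine p as stated.

x*y^3 + y^4 - x*y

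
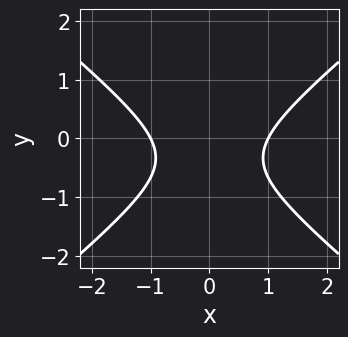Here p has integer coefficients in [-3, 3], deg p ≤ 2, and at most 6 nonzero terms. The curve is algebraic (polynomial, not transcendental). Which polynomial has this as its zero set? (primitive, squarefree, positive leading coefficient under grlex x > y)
deg p = 2. No degree-1 curve has this shape.
Symmetries: the x ↦ −x reflection is a symmetry, so x appears only in even powers.
Against the integer gridlines: no y-intercept at any integer in the box; the x-axis gridline crossings are at x ∈ {-1, 1}.
Together with the visible shape, these determine p as stated.

2*x^2 - 3*y^2 - 2*y - 2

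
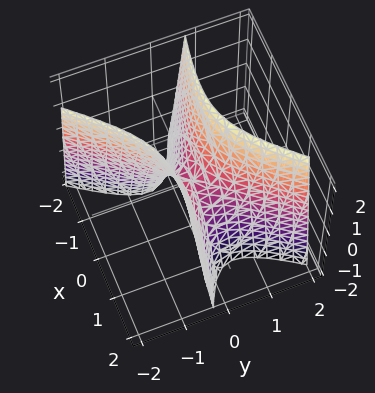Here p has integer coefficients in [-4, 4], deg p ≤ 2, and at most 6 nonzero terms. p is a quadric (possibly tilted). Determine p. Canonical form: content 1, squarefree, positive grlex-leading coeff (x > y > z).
First, degree: the shape is more complex than any degree-1 surface, so deg p = 2.
Next, checking where it meets the axes: one z-axis crossing is at z = 0; one x-axis crossing is at x = 0.
Finally, the integer polynomial consistent with all of this is the stated p.

x^2 + 3*x*y - 3*y^2 + z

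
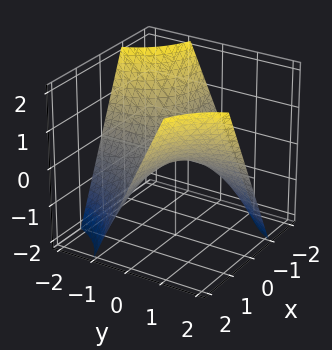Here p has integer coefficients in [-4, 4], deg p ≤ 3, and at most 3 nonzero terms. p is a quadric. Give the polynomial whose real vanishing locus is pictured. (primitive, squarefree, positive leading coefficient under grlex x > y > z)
x*y - z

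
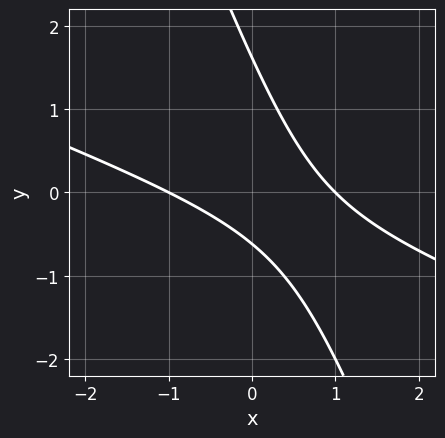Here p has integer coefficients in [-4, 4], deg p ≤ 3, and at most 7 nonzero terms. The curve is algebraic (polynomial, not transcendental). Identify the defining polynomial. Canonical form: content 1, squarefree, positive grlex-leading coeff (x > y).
x^2 + 3*x*y + y^2 - y - 1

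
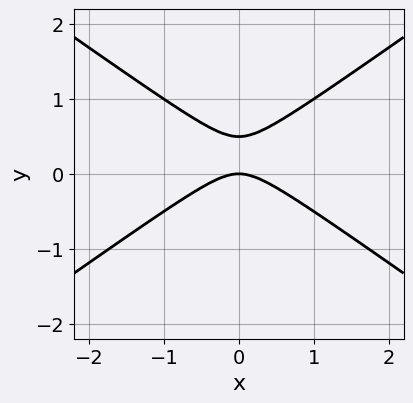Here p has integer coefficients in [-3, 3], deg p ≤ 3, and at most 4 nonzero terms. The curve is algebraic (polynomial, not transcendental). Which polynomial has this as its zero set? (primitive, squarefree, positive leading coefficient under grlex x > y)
(a) Degree: a generic line meets the curve in up to 2 points, so deg p = 2.
(b) Symmetries: it's symmetric under x → −x, forcing even powers of x.
(c) Against the integer gridlines: it crosses the x-axis at the gridline x = 0; it meets the y-axis at y = 0 (among the integer gridlines).
(d) These observations pin down the coefficients.

x^2 - 2*y^2 + y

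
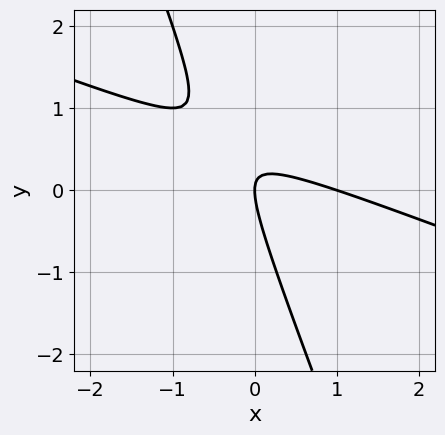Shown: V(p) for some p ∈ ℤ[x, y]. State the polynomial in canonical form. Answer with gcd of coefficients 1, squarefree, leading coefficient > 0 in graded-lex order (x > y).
x^2 + 3*x*y + y^2 - x

deg p = 2. No degree-1 curve has this shape.
Against the integer gridlines: the x-axis gridline crossings are at x ∈ {0, 1}; it crosses the y-axis at the gridline y = 0.
These observations pin down the coefficients.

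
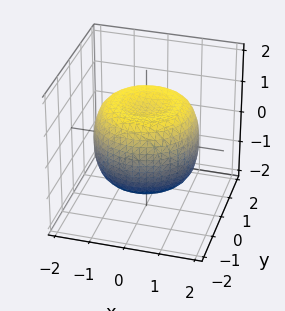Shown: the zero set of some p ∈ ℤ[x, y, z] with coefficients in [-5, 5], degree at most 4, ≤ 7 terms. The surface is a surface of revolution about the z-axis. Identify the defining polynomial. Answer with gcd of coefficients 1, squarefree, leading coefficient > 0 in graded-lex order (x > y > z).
2*x^4 + 4*x^2*y^2 + 2*y^4 - 3*x^2 - 3*y^2 + 3*z^2 - 3

First, the degree is 4 — a generic line meets the surface in up to 4 points.
Then, symmetry: the surface is invariant under rotation about z: p = q(x² + y², z).
Next, against the integer gridlines: a circular section at z = 1 has radius between 1 and 2; among the integer gridlines, it crosses the z-axis at z ∈ {-1, 1}.
Finally, fitting integer coefficients to these (and the overall shape) gives p.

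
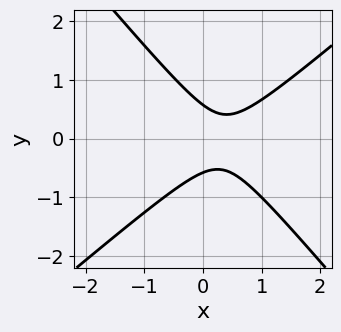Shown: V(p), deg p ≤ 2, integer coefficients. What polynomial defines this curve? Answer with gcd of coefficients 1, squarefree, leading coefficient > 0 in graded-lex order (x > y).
3*x^2 - x*y - 3*y^2 - 2*x + 1

(a) deg p = 2.
(b) Observable constraints: no x-intercept at any integer in the box.
(c) The integer polynomial consistent with all of this is the stated p.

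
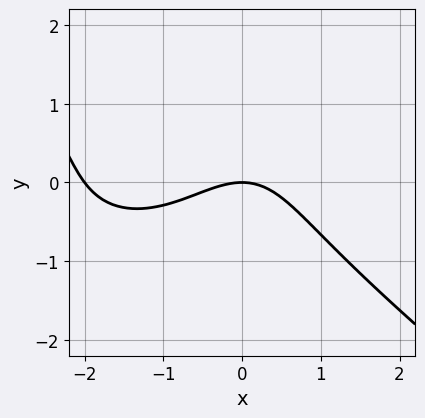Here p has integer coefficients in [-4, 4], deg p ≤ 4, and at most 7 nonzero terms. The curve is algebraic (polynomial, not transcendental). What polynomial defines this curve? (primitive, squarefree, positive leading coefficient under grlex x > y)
x^3 + 2*y^3 + 2*x^2 - y^2 + 3*y

First, the degree is 3 — the shape is more complex than any degree-2 curve.
Next, reading off the gridlines: it crosses the y-axis at the gridline y = 0; among the integer gridlines, it crosses the x-axis at x ∈ {-2, 0}.
Finally, assembling these constraints gives the stated polynomial.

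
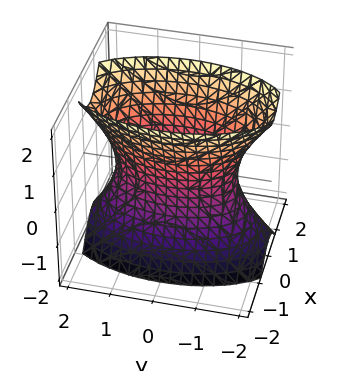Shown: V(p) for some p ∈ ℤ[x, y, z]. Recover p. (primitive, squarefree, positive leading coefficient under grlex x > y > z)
First, degree: one connected sheet with a waist; a quadric, so deg p = 2.
Then, symmetries: mirror symmetry x ↦ −x ⇒ only even powers of x; the y ↦ −y reflection is a symmetry, so y appears only in even powers; it's symmetric under z → −z, forcing even powers of z.
Next, observable constraints: it misses every integer gridline on the z-axis.
Finally, assembling these constraints gives the stated polynomial.

3*x^2 + y^2 - z^2 - 2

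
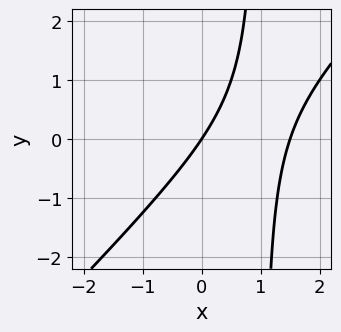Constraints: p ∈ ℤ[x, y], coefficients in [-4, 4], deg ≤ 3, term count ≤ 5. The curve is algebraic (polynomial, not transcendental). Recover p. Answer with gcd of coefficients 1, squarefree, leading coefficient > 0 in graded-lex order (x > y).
2*x^2 - 2*x*y - 3*x + 2*y

Degree: no degree-1 curve has this shape, so deg p = 2.
Observable constraints: it crosses the y-axis at the gridline y = 0; it crosses the x-axis at the gridline x = 0.
Fitting integer coefficients to these (and the overall shape) gives p.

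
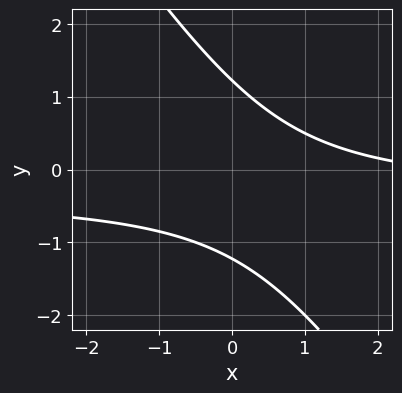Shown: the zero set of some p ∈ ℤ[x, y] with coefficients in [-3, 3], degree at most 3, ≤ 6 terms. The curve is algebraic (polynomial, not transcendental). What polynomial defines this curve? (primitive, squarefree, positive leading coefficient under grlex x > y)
3*x*y + 2*y^2 + x - 3

(a) Degree: the shape is more complex than any degree-1 curve, so deg p = 2.
(b) From the visible intercepts: the curve avoids every integer x-axis point in the box.
(c) Together with the visible shape, these determine p as stated.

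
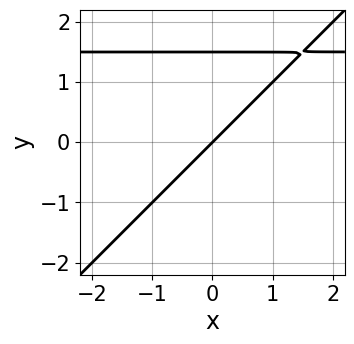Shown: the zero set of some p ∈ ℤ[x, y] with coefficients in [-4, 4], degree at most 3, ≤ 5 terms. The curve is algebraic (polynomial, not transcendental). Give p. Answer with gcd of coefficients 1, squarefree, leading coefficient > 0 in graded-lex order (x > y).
2*x*y - 2*y^2 - 3*x + 3*y

1. deg p = 2. A generic line meets the curve in up to 2 points.
2. Checking where it meets the axes: it meets the y-axis at y = 0 (among the integer gridlines); it crosses the x-axis at the gridline x = 0.
3. Fitting integer coefficients to these (and the overall shape) gives p.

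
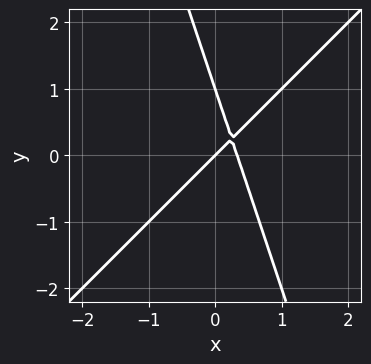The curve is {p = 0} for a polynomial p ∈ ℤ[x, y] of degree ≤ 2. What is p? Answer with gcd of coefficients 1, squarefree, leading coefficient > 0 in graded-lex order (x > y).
deg p = 2. The shape is more complex than any degree-1 curve.
Against the integer gridlines: among the integer gridlines, it crosses the y-axis at y ∈ {0, 1}; it meets the x-axis at x = 0 (among the integer gridlines).
Solving for integer coefficients yields p as stated.

3*x^2 - 2*x*y - y^2 - x + y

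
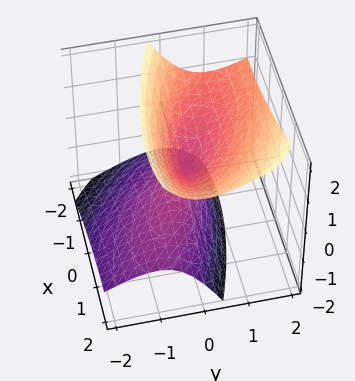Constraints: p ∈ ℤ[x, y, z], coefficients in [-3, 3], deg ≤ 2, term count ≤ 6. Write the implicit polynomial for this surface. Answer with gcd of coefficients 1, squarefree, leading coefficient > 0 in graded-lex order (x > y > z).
I count 2 distinct pieces.
deg p = 2.
Against the integer gridlines: it crosses the y-axis at the gridline y = 0; one z-axis crossing is at z = 0.
Assembling these constraints gives the stated polynomial.

x^2 + 2*x*y + 3*y^2 - 3*y*z - 2*z^2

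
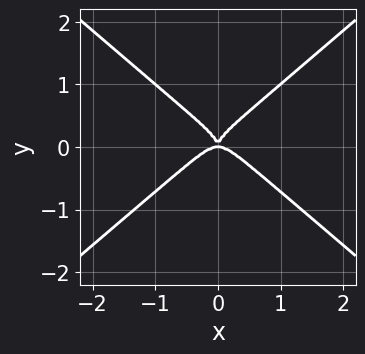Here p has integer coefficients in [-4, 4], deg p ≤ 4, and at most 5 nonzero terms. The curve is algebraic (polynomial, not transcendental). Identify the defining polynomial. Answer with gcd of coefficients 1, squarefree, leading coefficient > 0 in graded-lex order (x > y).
Degree: no degree-3 curve has this shape, so deg p = 4.
Symmetries: the x ↦ −x reflection is a symmetry, so x appears only in even powers.
From the axis intercepts and sections: one y-axis crossing is at y = 0; it meets the x-axis at x = 0 (among the integer gridlines).
The integer polynomial consistent with all of this is the stated p.

2*x^4 - 2*x^2*y^2 - y^4 + x^2*y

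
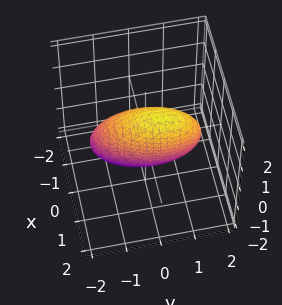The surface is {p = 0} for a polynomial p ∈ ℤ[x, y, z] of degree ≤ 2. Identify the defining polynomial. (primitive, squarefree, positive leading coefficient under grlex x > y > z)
1. Degree: no degree-1 surface has this shape, so deg p = 2.
2. Matching integer coefficients to the picture gives p.

3*x^2 - x*y - 2*x*z + y^2 + z^2 - 2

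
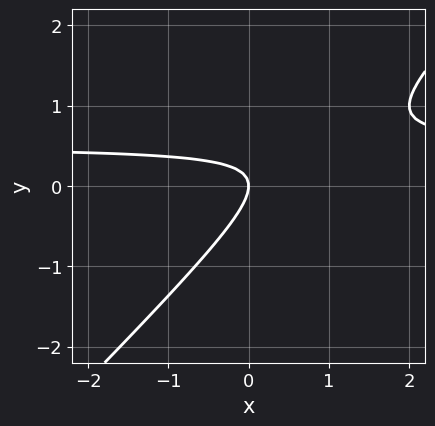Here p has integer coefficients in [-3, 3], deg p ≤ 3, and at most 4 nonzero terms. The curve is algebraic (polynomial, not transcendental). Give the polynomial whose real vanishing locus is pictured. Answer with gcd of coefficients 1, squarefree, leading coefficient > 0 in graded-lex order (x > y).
1. The degree is 2 — a generic line meets the curve in up to 2 points.
2. From the axis intercepts and sections: one x-axis crossing is at x = 0; one y-axis crossing is at y = 0.
3. Assembling these constraints gives the stated polynomial.

2*x*y - 2*y^2 - x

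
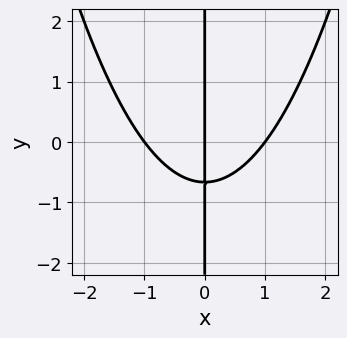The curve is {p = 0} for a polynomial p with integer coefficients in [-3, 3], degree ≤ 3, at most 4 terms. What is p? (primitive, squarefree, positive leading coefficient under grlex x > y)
2*x^3 - 3*x*y - 2*x

(a) deg p = 3. A generic line meets the curve in up to 3 points.
(b) Checking where it meets the axes: the x-axis gridline crossings are at x ∈ {-1, 0, 1}; the visible y-axis segment lies entirely on the curve.
(c) Putting this together gives p.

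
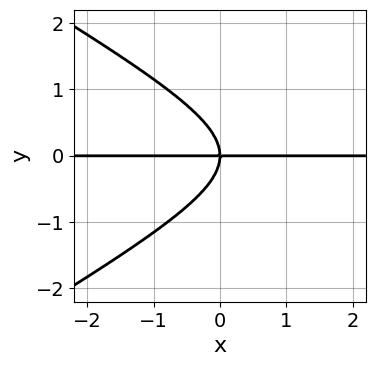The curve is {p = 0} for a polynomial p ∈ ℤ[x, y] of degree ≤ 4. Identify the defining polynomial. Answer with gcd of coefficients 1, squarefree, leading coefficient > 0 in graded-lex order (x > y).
x^2*y - 3*y^3 - 3*x*y

deg p = 3.
From the visible intercepts: every point of the x-axis in the box is on the curve; it crosses the y-axis at the gridline y = 0.
Assembling these constraints gives the stated polynomial.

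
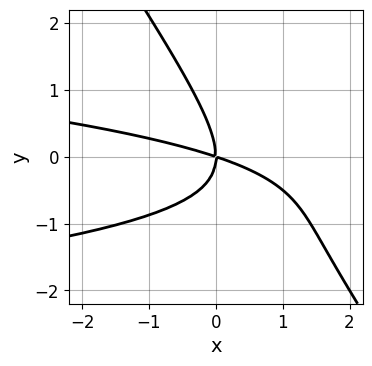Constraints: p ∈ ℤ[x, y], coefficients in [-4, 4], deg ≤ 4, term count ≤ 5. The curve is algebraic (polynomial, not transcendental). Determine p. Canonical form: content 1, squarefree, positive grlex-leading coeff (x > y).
3*x*y^2 + 2*y^3 + x^2 + 3*x*y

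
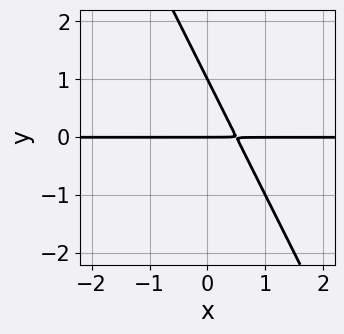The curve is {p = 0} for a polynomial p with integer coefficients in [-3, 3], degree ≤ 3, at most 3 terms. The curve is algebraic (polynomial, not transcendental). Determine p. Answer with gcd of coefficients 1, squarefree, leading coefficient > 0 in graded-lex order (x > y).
2*x*y + y^2 - y

First, deg p = 2.
Then, against the integer gridlines: the visible x-axis segment lies entirely on the curve; the y-axis gridline crossings are at y ∈ {0, 1}.
Finally, these observations pin down the coefficients.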